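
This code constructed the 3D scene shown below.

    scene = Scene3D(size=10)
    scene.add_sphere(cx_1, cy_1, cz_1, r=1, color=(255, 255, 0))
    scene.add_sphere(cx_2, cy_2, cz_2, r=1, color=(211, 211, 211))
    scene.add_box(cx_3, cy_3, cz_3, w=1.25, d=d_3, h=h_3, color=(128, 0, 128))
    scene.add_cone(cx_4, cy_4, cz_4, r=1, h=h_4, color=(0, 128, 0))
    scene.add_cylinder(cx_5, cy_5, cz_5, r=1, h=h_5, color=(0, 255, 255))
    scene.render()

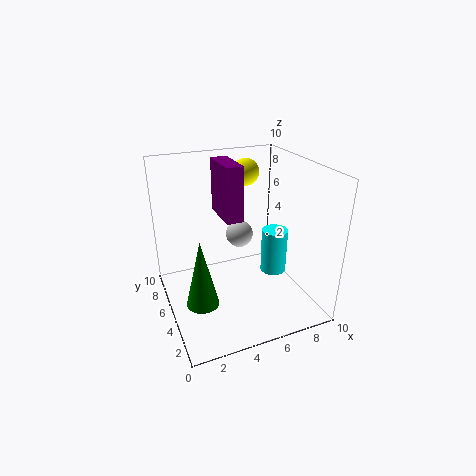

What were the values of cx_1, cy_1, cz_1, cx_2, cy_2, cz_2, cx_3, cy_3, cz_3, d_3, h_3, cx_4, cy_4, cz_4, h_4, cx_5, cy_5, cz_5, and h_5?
cx_1 = 6.75; cy_1 = 7.75; cz_1 = 8.75; cx_2 = 5.75; cy_2 = 6.5; cz_2 = 4.5; cx_3 = 4.5; cy_3 = 5.75; cz_3 = 5.75; d_3 = 3.25; h_3 = 4; cx_4 = 1.5; cy_4 = 2.25; cz_4 = 2.5; h_4 = 4.25; cx_5 = 8.5; cy_5 = 6; cz_5 = 1; h_5 = 3.5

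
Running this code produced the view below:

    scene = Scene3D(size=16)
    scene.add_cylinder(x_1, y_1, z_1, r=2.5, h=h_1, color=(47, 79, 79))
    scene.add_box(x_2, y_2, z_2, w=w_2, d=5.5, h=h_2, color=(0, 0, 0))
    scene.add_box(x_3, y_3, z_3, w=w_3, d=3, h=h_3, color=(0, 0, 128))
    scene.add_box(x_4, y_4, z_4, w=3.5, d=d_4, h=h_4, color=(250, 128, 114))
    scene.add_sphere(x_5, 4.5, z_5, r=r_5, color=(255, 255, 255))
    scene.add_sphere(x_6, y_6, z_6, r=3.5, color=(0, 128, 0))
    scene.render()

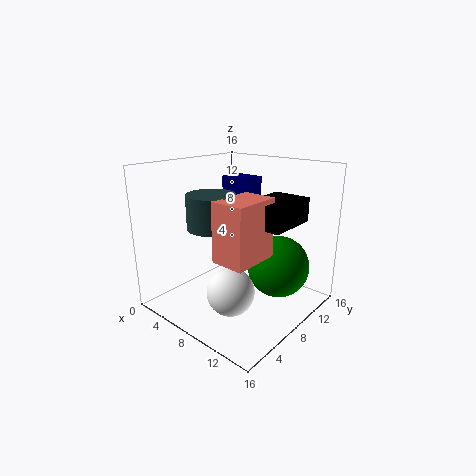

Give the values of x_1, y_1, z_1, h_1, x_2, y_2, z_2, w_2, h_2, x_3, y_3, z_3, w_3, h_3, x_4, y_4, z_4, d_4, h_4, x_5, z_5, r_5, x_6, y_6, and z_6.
x_1 = 7.5, y_1 = 4.5, z_1 = 10, h_1 = 3.5, x_2 = 10.5, y_2 = 6, z_2 = 10.5, w_2 = 4, h_2 = 2.5, x_3 = 1.5, y_3 = 12.5, z_3 = 11, w_3 = 4, h_3 = 2.5, x_4 = 9.5, y_4 = 2.5, z_4 = 7.5, d_4 = 5, h_4 = 6, x_5 = 10, z_5 = 3.5, r_5 = 2.5, x_6 = 11.5, y_6 = 11, z_6 = 4.5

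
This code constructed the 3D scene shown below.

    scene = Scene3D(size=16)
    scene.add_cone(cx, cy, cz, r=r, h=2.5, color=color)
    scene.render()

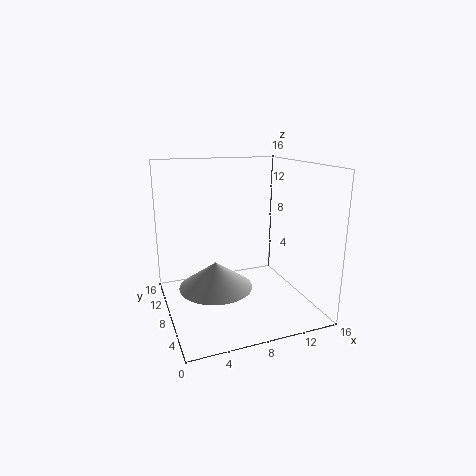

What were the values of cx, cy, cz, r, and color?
cx = 4
cy = 3.5
cz = 5
r = 3.5
color = 'lightgray'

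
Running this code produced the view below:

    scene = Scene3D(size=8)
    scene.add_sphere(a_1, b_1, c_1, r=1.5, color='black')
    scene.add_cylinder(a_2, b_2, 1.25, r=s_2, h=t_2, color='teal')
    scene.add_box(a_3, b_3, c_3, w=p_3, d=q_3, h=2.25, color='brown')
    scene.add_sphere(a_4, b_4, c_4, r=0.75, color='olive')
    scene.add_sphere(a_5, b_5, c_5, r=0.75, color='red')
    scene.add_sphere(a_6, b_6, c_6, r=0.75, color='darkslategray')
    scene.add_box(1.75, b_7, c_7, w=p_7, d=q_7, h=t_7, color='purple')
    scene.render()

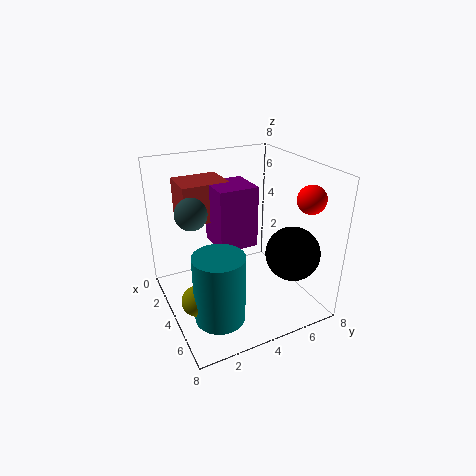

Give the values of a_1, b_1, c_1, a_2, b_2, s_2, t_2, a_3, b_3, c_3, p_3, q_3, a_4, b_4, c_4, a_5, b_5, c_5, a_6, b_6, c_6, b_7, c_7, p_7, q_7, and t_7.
a_1 = 5.75
b_1 = 6.5
c_1 = 3.25
a_2 = 6.5
b_2 = 1.75
s_2 = 1.25
t_2 = 3.5
a_3 = 0.25
b_3 = 1.5
c_3 = 4.5
p_3 = 2.25
q_3 = 2.75
a_4 = 6
b_4 = 0.75
c_4 = 2.25
a_5 = 6.25
b_5 = 7
c_5 = 6.5
a_6 = 5.25
b_6 = 1
c_6 = 6.5
b_7 = 3
c_7 = 3.25
p_7 = 2.25
q_7 = 2.25
t_7 = 3.5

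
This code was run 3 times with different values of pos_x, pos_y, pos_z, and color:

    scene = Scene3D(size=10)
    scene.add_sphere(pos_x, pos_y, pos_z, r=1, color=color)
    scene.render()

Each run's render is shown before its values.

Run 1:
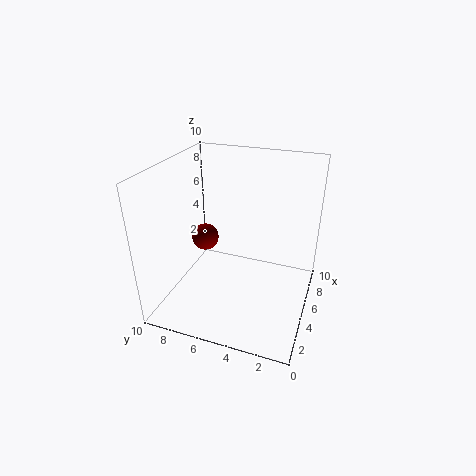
pos_x = 6, pos_y = 8, pos_z = 4, color = 'maroon'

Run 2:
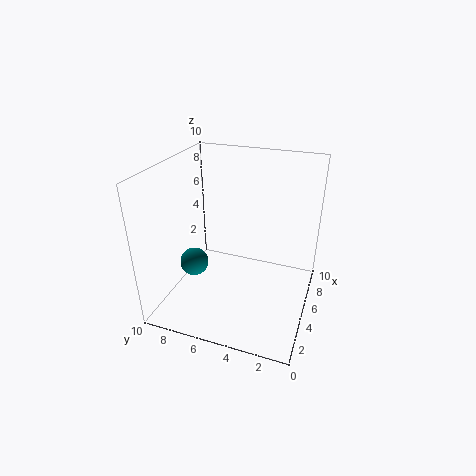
pos_x = 4, pos_y = 8, pos_z = 3, color = 'teal'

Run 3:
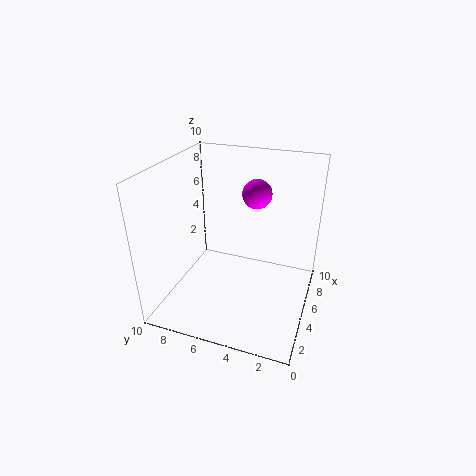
pos_x = 6, pos_y = 4, pos_z = 8, color = 'magenta'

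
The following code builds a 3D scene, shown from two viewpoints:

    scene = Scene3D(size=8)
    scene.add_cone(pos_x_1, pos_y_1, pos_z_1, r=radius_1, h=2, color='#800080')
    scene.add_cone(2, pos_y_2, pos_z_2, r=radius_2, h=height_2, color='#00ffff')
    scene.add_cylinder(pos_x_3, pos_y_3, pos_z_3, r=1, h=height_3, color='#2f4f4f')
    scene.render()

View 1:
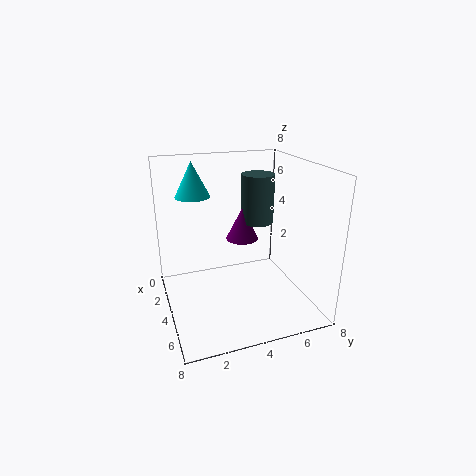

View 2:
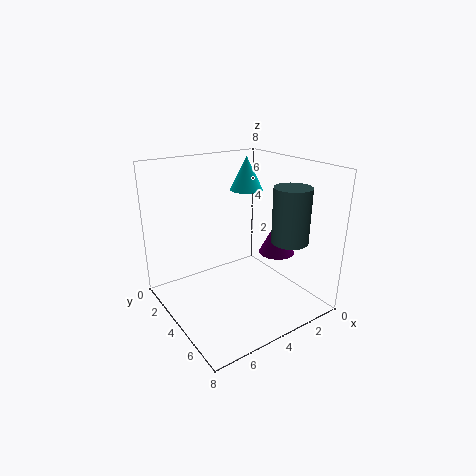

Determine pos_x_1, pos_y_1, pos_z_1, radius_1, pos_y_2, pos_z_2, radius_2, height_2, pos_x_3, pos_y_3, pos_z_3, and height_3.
pos_x_1 = 2, pos_y_1 = 5, pos_z_1 = 3, radius_1 = 1, pos_y_2 = 2, pos_z_2 = 6, radius_2 = 1, height_2 = 2, pos_x_3 = 2, pos_y_3 = 6, pos_z_3 = 4, height_3 = 3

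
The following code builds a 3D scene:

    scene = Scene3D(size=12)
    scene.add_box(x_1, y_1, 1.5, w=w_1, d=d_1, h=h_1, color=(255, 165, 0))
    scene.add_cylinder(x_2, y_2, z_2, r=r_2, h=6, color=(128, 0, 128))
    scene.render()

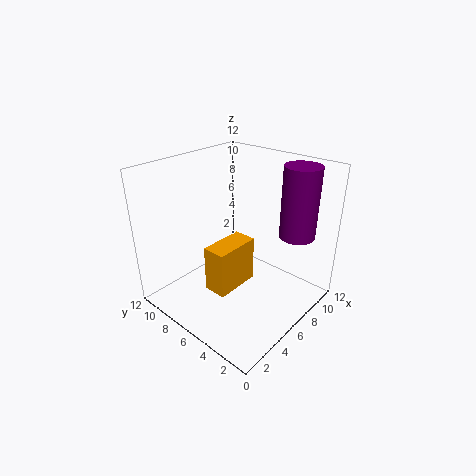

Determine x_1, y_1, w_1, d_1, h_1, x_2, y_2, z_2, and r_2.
x_1 = 3.5
y_1 = 5.5
w_1 = 4
d_1 = 2
h_1 = 4
x_2 = 9.5
y_2 = 2.5
z_2 = 6
r_2 = 1.5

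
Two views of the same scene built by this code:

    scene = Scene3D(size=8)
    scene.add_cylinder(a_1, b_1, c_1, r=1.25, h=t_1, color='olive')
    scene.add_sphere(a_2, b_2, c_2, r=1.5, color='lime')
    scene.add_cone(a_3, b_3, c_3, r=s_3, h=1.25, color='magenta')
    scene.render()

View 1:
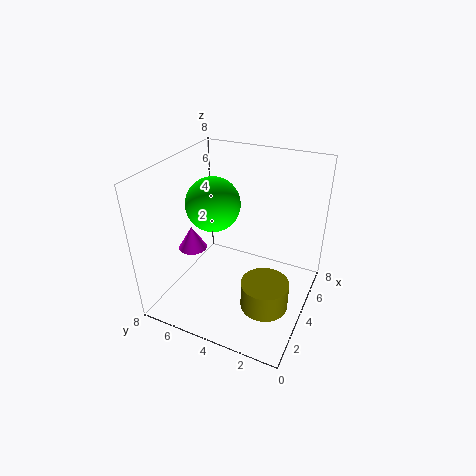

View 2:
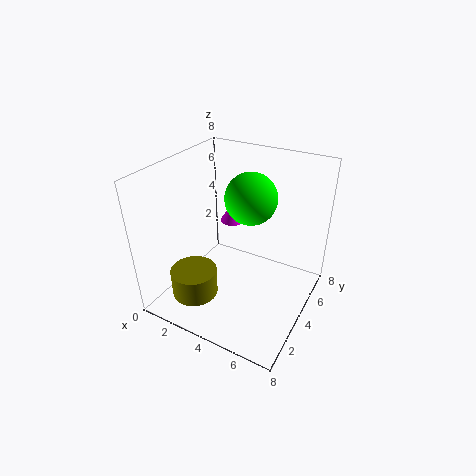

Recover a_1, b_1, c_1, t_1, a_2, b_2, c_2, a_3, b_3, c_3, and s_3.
a_1 = 2.5; b_1 = 1.75; c_1 = 1.25; t_1 = 1.5; a_2 = 4; b_2 = 5.5; c_2 = 5.75; a_3 = 2.5; b_3 = 6; c_3 = 3.75; s_3 = 0.75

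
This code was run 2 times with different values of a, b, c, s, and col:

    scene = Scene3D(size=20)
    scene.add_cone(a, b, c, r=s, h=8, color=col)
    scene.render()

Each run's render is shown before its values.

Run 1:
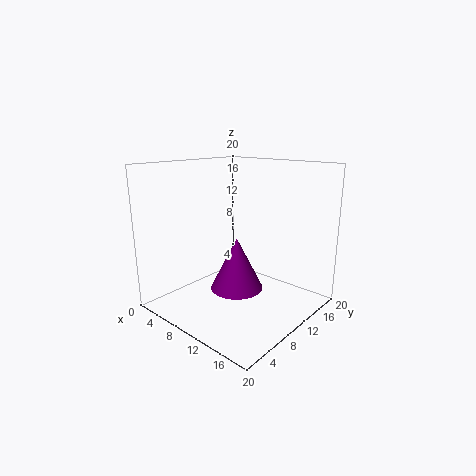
a = 8, b = 12, c = 1, s = 4, col = 'purple'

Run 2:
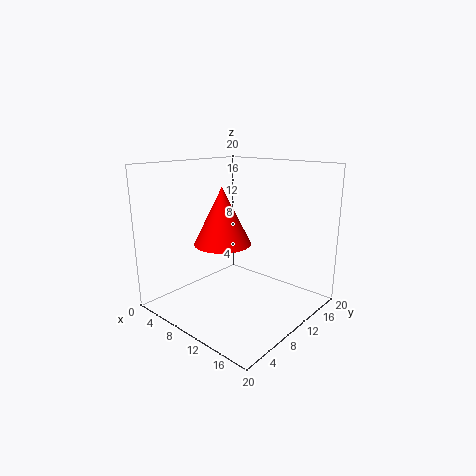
a = 8, b = 9, c = 9, s = 4, col = 'red'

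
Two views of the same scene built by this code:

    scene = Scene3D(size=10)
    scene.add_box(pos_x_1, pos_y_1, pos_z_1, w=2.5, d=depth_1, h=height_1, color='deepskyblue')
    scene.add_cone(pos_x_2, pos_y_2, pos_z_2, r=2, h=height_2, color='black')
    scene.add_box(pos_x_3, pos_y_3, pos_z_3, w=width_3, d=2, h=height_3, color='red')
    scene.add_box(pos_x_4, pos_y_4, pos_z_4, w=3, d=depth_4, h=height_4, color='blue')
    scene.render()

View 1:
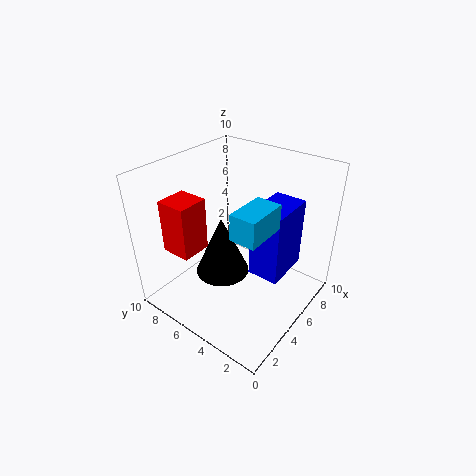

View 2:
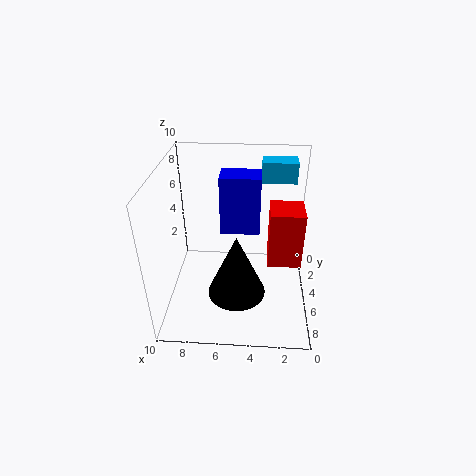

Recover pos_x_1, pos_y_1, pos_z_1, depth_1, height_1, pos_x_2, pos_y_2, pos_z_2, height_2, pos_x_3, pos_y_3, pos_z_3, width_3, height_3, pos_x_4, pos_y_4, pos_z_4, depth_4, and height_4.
pos_x_1 = 1, pos_y_1 = 1, pos_z_1 = 8, depth_1 = 1.5, height_1 = 1.5, pos_x_2 = 5, pos_y_2 = 6.5, pos_z_2 = 1.5, height_2 = 4.5, pos_x_3 = 1, pos_y_3 = 6, pos_z_3 = 5, width_3 = 2, height_3 = 3.5, pos_x_4 = 3.5, pos_y_4 = 1, pos_z_4 = 4, depth_4 = 2, height_4 = 4.5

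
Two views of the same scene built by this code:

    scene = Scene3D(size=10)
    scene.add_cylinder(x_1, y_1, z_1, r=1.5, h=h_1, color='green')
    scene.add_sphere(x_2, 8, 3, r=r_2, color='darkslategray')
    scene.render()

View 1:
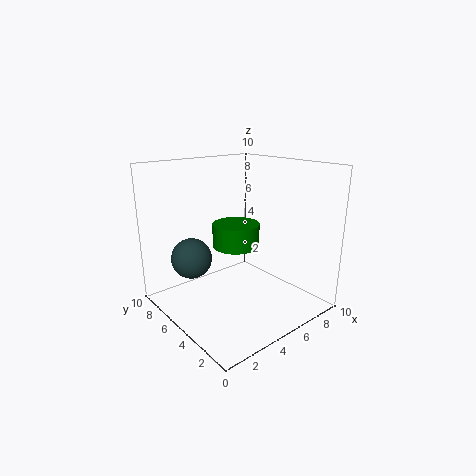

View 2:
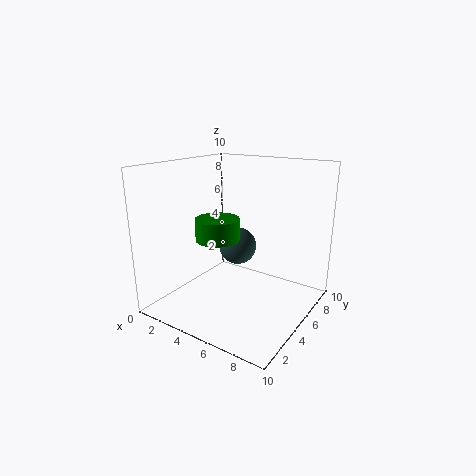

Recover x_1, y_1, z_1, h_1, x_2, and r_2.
x_1 = 4; y_1 = 4; z_1 = 5; h_1 = 1.5; x_2 = 3; r_2 = 1.5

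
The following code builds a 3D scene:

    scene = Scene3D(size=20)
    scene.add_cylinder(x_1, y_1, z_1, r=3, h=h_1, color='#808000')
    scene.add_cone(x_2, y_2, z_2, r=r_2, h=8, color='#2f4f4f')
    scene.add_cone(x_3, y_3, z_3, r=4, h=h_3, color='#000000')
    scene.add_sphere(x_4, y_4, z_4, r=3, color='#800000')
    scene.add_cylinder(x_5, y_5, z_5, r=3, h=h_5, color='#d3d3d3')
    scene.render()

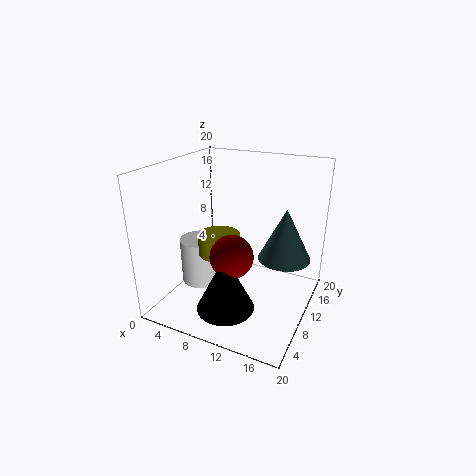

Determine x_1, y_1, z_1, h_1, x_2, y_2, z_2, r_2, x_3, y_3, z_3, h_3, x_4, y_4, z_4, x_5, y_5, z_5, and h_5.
x_1 = 7; y_1 = 10; z_1 = 7; h_1 = 3; x_2 = 15; y_2 = 16; z_2 = 5; r_2 = 4; x_3 = 10; y_3 = 6; z_3 = 1; h_3 = 8; x_4 = 10; y_4 = 8; z_4 = 8; x_5 = 3; y_5 = 11; z_5 = 1; h_5 = 7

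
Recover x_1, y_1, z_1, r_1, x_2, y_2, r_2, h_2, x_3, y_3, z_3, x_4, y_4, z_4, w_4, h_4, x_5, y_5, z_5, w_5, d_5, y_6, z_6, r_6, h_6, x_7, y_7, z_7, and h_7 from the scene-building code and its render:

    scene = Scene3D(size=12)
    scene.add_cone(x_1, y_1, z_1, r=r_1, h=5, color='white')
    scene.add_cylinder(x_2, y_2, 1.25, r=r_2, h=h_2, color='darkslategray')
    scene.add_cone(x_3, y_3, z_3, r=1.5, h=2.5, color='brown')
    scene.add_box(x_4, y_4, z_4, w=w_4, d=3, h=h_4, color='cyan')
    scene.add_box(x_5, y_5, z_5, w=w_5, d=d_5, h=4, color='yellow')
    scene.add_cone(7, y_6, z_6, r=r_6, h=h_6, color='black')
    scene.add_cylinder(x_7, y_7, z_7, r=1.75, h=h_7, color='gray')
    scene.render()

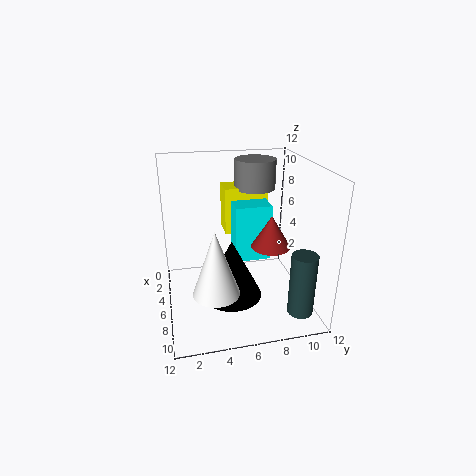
x_1 = 9.75; y_1 = 3.5; z_1 = 3.5; r_1 = 1.75; x_2 = 10.5; y_2 = 10; r_2 = 1; h_2 = 5; x_3 = 8.5; y_3 = 8; z_3 = 6.25; x_4 = 4.5; y_4 = 5.75; z_4 = 4; w_4 = 2; h_4 = 4.75; x_5 = 2.25; y_5 = 5.25; z_5 = 5.75; w_5 = 2.25; d_5 = 3.75; y_6 = 5.25; z_6 = 1.25; r_6 = 2.5; h_6 = 5; x_7 = 3.75; y_7 = 8; z_7 = 9.5; h_7 = 2.5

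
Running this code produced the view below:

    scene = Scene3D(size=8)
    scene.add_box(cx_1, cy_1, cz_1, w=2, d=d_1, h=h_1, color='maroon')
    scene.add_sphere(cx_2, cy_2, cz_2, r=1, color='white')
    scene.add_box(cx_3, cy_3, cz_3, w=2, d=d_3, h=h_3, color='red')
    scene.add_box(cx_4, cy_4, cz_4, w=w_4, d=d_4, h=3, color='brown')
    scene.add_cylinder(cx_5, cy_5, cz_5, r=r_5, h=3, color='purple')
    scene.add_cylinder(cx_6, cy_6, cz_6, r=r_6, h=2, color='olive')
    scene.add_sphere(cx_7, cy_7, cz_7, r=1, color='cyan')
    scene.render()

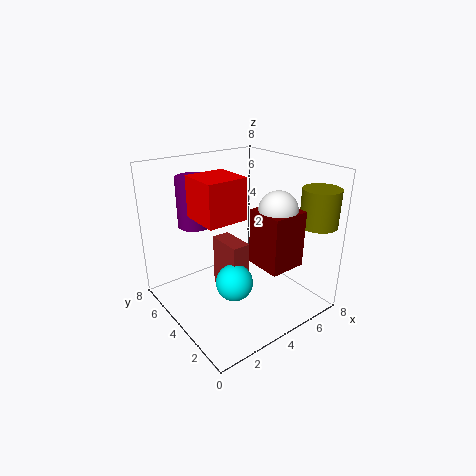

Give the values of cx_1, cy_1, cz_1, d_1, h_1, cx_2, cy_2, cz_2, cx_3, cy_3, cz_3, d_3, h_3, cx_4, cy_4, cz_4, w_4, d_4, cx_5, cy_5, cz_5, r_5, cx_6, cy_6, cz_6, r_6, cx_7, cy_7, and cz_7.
cx_1 = 4
cy_1 = 1
cz_1 = 3
d_1 = 2
h_1 = 3
cx_2 = 5
cy_2 = 2
cz_2 = 6
cx_3 = 1
cy_3 = 2
cz_3 = 6
d_3 = 2
h_3 = 2
cx_4 = 3
cy_4 = 3
cz_4 = 1
w_4 = 1
d_4 = 2
cx_5 = 3
cy_5 = 7
cz_5 = 4
r_5 = 1
cx_6 = 7
cy_6 = 1
cz_6 = 5
r_6 = 1
cx_7 = 3
cy_7 = 3
cz_7 = 2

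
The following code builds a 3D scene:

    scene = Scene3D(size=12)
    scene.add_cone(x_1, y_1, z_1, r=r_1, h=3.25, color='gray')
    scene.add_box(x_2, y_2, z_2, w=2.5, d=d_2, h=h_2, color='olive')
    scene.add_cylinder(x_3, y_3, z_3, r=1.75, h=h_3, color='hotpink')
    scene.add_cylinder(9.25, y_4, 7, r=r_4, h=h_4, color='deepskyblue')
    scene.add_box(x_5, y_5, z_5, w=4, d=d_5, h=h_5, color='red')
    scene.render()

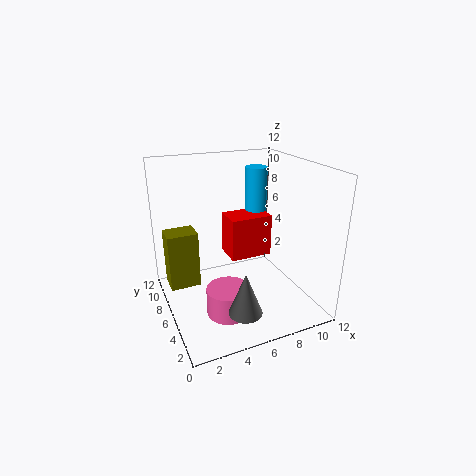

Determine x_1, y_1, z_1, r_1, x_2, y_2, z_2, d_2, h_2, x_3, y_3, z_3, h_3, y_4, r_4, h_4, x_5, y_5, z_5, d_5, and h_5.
x_1 = 4.5
y_1 = 1.25
z_1 = 2.25
r_1 = 1.25
x_2 = 0.25
y_2 = 6.5
z_2 = 2
d_2 = 2
h_2 = 4.75
x_3 = 4.25
y_3 = 4
z_3 = 0.5
h_3 = 2.25
y_4 = 9.25
r_4 = 1
h_4 = 4
x_5 = 6.5
y_5 = 8.25
z_5 = 2.5
d_5 = 2.75
h_5 = 4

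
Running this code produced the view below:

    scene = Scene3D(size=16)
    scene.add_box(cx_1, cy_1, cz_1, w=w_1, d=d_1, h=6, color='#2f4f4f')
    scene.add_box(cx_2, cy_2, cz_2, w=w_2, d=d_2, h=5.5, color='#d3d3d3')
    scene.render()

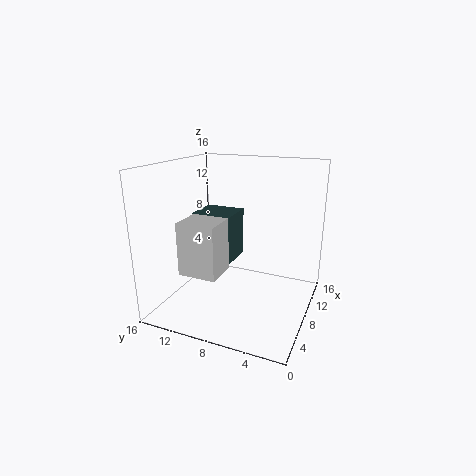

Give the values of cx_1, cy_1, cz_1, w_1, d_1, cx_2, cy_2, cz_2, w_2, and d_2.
cx_1 = 10
cy_1 = 10
cz_1 = 3.5
w_1 = 4.5
d_1 = 5
cx_2 = 2
cy_2 = 8
cz_2 = 5.5
w_2 = 3.5
d_2 = 4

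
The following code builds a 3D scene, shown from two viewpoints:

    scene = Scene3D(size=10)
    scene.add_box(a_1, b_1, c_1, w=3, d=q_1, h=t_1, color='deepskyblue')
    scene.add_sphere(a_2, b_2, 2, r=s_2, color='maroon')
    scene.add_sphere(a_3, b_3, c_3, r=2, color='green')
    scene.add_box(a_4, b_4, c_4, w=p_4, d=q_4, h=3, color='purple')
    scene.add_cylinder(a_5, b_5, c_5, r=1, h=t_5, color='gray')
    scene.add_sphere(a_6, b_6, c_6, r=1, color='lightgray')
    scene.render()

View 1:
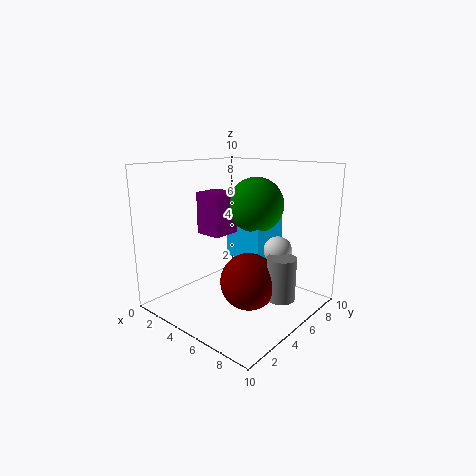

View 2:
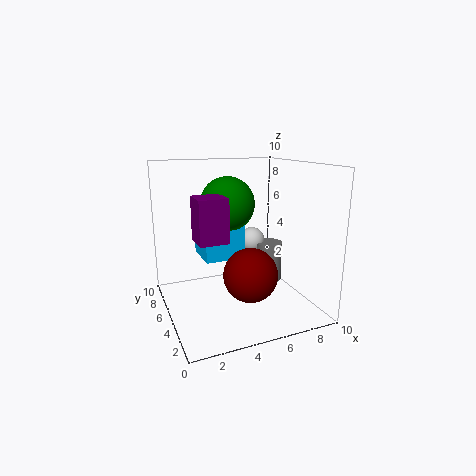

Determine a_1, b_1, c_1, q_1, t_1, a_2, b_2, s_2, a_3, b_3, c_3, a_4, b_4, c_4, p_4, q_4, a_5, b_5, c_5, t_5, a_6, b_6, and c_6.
a_1 = 3; b_1 = 6; c_1 = 3; q_1 = 3; t_1 = 3; a_2 = 6; b_2 = 5; s_2 = 2; a_3 = 5; b_3 = 7; c_3 = 7; a_4 = 2; b_4 = 4; c_4 = 5; p_4 = 2; q_4 = 2; a_5 = 8; b_5 = 6; c_5 = 1; t_5 = 3; a_6 = 7; b_6 = 7; c_6 = 4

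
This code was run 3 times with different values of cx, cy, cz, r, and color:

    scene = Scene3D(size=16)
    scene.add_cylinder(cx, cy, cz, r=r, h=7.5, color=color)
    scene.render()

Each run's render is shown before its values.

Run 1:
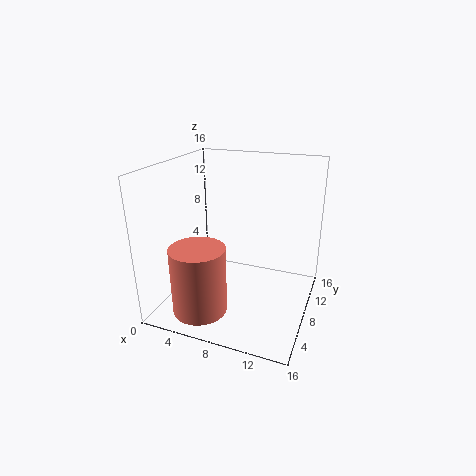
cx = 5
cy = 4
cz = 0.5
r = 3
color = 'salmon'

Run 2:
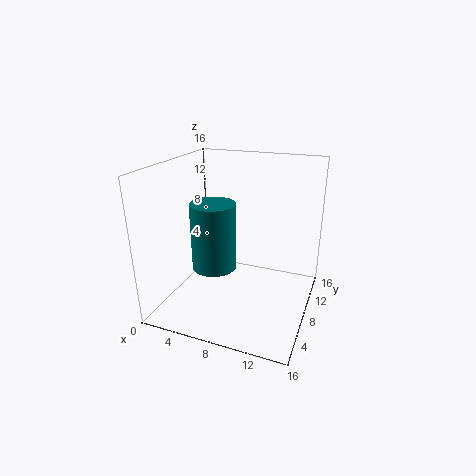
cx = 5.5
cy = 7
cz = 4.5
r = 2.5
color = 'teal'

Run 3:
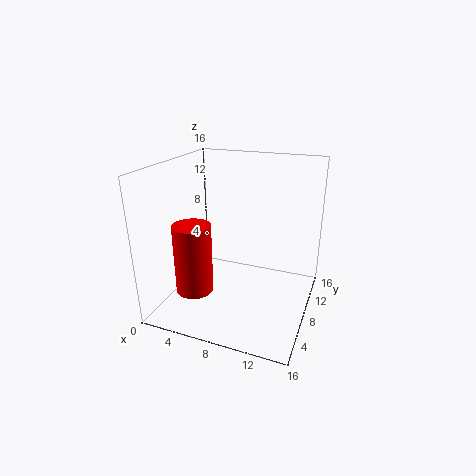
cx = 4.5
cy = 4
cz = 3
r = 2
color = 'red'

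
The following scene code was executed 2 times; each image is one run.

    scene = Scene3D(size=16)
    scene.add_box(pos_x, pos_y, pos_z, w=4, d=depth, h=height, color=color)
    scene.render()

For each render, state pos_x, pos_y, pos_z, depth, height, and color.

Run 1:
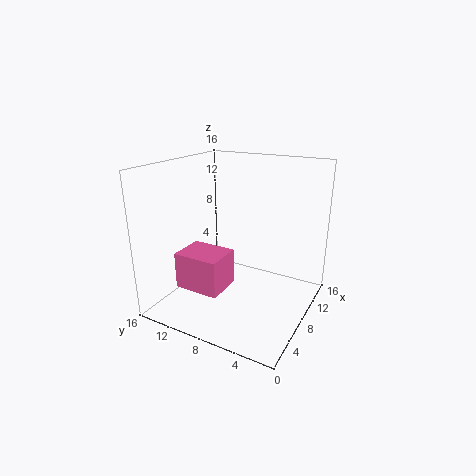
pos_x = 3
pos_y = 8
pos_z = 3
depth = 5
height = 4
color = 'hotpink'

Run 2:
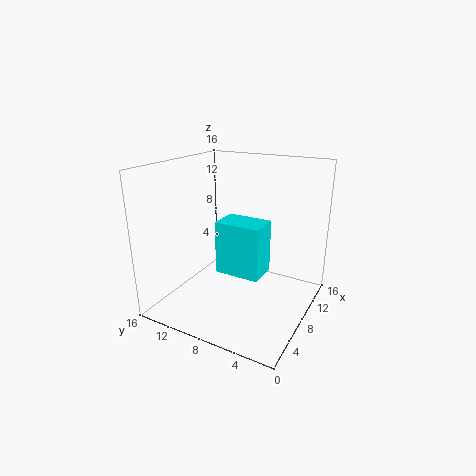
pos_x = 11
pos_y = 7
pos_z = 1
depth = 6
height = 7
color = 'cyan'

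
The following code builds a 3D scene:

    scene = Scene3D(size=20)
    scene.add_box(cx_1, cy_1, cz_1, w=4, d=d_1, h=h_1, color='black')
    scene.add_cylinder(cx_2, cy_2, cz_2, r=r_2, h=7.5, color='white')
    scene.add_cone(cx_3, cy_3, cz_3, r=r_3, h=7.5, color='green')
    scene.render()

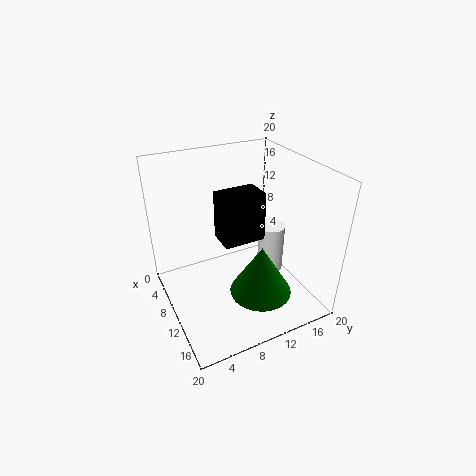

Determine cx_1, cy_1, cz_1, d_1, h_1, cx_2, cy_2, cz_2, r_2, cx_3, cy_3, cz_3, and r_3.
cx_1 = 6.5
cy_1 = 8
cz_1 = 9
d_1 = 6
h_1 = 7
cx_2 = 8.5
cy_2 = 16.5
cz_2 = 2
r_2 = 2
cx_3 = 12.5
cy_3 = 12.5
cz_3 = 1.5
r_3 = 4.5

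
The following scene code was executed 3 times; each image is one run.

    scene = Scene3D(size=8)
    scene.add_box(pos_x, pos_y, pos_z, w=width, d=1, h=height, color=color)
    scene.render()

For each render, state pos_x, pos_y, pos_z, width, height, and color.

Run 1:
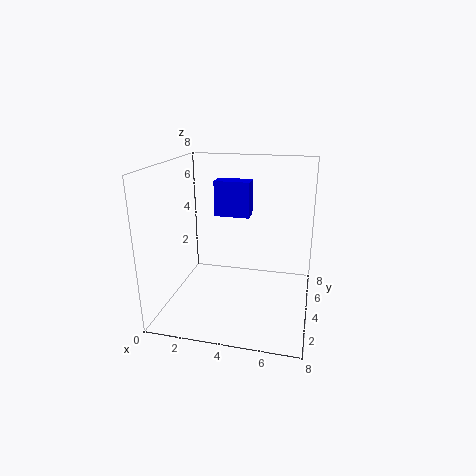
pos_x = 2.5, pos_y = 4.5, pos_z = 5, width = 2, height = 2, color = 'blue'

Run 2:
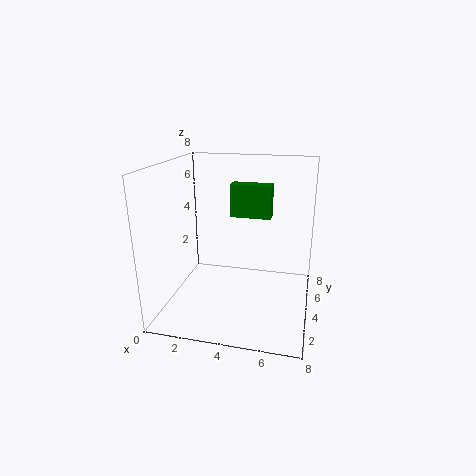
pos_x = 3, pos_y = 6, pos_z = 4.5, width = 2.5, height = 2, color = 'green'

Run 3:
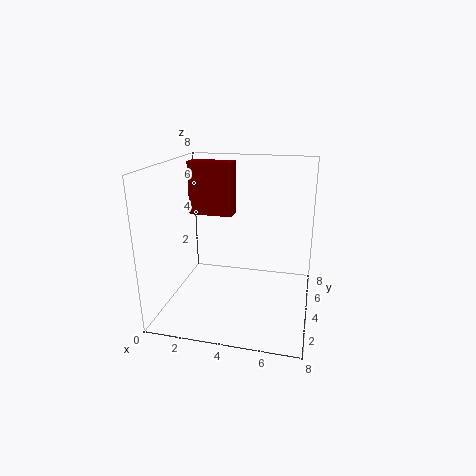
pos_x = 1, pos_y = 4.5, pos_z = 5, width = 2.5, height = 3, color = 'maroon'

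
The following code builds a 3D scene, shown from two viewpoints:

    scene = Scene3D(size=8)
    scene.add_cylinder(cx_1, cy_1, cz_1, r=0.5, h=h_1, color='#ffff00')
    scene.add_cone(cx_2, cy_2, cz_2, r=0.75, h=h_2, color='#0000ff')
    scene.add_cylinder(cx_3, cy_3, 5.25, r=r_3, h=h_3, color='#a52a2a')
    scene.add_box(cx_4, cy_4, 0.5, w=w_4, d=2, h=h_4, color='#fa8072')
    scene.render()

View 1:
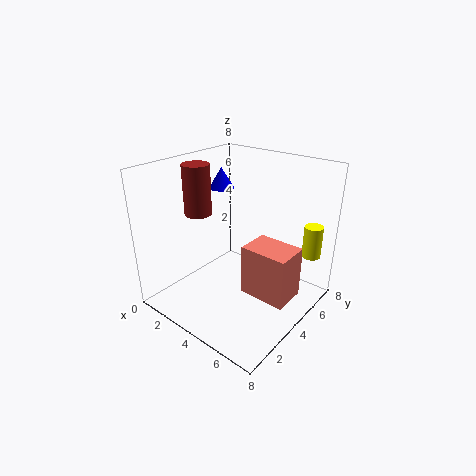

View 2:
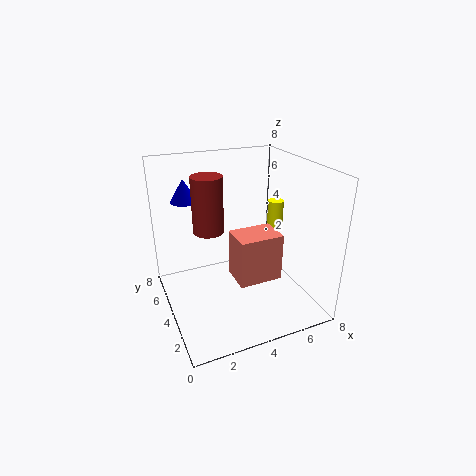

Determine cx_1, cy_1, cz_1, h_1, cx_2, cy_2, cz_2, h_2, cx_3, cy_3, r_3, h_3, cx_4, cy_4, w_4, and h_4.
cx_1 = 7.5, cy_1 = 6, cz_1 = 3.25, h_1 = 1.75, cx_2 = 1.5, cy_2 = 5.5, cz_2 = 6, h_2 = 1.25, cx_3 = 2, cy_3 = 3, r_3 = 0.75, h_3 = 2.75, cx_4 = 4.25, cy_4 = 4, w_4 = 2.75, h_4 = 3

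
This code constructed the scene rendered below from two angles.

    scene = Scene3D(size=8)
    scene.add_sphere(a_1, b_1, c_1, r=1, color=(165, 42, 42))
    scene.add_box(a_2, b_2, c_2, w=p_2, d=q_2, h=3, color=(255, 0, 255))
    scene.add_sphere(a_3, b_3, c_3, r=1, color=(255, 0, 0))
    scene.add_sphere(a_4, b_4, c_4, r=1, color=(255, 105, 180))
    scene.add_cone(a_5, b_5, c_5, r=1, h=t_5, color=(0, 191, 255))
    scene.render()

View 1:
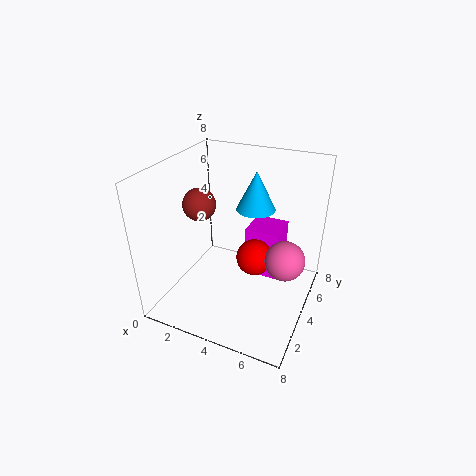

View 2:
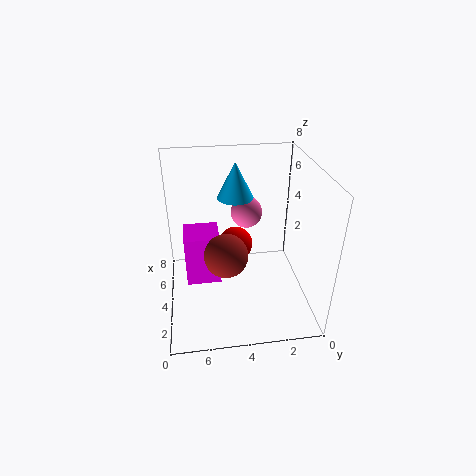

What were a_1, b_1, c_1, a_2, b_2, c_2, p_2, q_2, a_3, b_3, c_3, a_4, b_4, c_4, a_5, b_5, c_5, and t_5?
a_1 = 1
b_1 = 5
c_1 = 5
a_2 = 4
b_2 = 5
c_2 = 1
p_2 = 2
q_2 = 2
a_3 = 5
b_3 = 4
c_3 = 3
a_4 = 7
b_4 = 3
c_4 = 4
a_5 = 5
b_5 = 4
c_5 = 6
t_5 = 2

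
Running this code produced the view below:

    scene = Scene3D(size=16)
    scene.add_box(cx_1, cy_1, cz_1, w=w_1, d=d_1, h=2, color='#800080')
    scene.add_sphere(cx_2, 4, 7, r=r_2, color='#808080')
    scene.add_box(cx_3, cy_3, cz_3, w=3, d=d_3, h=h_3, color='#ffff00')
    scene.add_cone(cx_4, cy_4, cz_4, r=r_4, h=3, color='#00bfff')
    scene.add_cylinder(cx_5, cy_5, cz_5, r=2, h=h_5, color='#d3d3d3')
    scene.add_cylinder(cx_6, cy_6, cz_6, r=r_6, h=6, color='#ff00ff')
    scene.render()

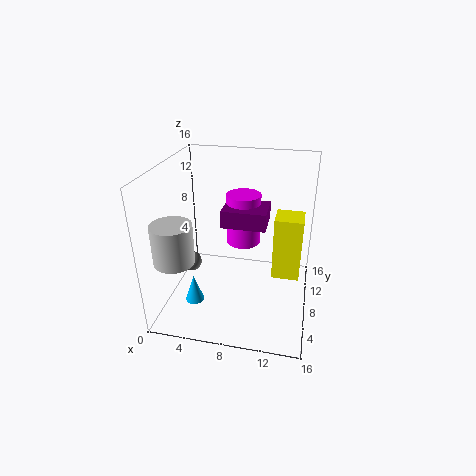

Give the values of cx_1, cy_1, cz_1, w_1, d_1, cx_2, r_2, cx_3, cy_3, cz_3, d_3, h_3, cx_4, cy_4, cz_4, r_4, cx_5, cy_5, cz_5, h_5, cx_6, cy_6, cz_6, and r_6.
cx_1 = 6
cy_1 = 8
cz_1 = 9
w_1 = 5
d_1 = 4
cx_2 = 4
r_2 = 1
cx_3 = 12
cy_3 = 7
cz_3 = 4
d_3 = 3
h_3 = 7
cx_4 = 4
cy_4 = 4
cz_4 = 2
r_4 = 1
cx_5 = 3
cy_5 = 2
cz_5 = 8
h_5 = 4
cx_6 = 8
cy_6 = 11
cz_6 = 6
r_6 = 2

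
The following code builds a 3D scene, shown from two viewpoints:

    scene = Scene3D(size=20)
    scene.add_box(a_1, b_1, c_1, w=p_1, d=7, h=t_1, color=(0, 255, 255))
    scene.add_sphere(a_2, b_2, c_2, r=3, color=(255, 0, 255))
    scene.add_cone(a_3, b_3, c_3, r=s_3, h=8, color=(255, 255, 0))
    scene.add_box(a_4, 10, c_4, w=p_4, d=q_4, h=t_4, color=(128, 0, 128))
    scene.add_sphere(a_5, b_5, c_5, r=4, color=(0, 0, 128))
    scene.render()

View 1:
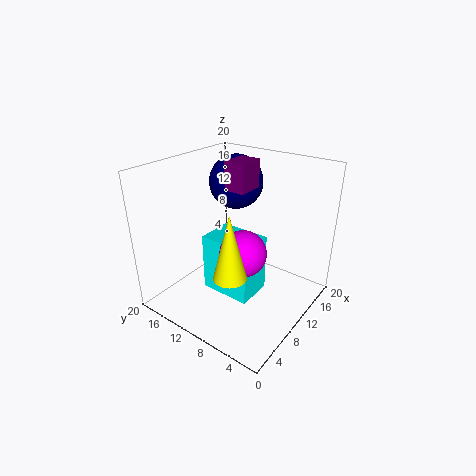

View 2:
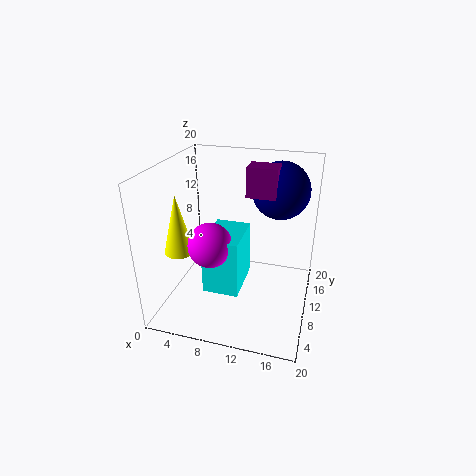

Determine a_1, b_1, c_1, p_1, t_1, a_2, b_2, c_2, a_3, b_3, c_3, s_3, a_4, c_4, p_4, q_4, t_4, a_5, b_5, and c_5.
a_1 = 6, b_1 = 6, c_1 = 3, p_1 = 5, t_1 = 8, a_2 = 7, b_2 = 7, c_2 = 10, a_3 = 3, b_3 = 6, c_3 = 9, s_3 = 2, a_4 = 11, c_4 = 16, p_4 = 4, q_4 = 3, t_4 = 4, a_5 = 15, b_5 = 14, c_5 = 16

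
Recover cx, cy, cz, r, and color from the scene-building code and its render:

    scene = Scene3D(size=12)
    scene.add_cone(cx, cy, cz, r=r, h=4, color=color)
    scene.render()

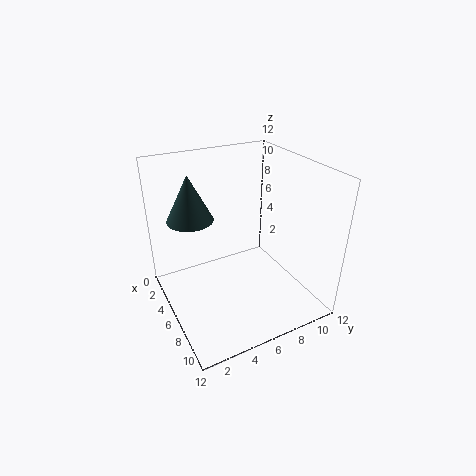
cx = 3
cy = 3
cz = 7
r = 2
color = 'darkslategray'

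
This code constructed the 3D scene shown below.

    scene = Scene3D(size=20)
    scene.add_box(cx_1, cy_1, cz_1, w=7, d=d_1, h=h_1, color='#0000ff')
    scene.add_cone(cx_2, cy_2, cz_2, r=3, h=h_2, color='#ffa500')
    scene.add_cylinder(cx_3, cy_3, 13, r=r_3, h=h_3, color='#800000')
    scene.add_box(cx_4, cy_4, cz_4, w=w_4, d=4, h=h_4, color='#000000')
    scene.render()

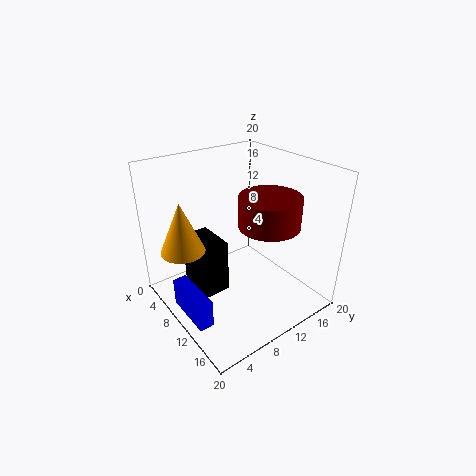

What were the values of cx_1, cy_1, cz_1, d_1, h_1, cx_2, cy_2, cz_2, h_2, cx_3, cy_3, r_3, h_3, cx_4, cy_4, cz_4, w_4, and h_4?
cx_1 = 7, cy_1 = 1, cz_1 = 1, d_1 = 2, h_1 = 4, cx_2 = 7, cy_2 = 3, cz_2 = 9, h_2 = 7, cx_3 = 14, cy_3 = 12, r_3 = 4, h_3 = 4, cx_4 = 3, cy_4 = 5, cz_4 = 1, w_4 = 6, h_4 = 8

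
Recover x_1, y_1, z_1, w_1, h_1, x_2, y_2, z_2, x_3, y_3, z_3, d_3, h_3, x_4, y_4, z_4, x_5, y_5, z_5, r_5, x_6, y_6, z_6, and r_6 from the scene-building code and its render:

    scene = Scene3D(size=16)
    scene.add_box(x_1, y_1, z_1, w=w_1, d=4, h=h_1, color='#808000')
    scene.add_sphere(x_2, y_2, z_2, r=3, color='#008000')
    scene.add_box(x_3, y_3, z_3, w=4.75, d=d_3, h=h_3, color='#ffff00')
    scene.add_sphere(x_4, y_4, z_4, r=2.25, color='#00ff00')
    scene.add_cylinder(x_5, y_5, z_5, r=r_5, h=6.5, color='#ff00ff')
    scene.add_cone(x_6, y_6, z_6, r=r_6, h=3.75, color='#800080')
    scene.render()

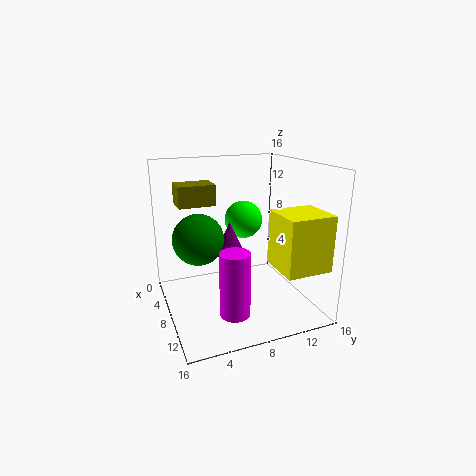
x_1 = 4.5, y_1 = 1.75, z_1 = 11.75, w_1 = 3, h_1 = 2.25, x_2 = 5, y_2 = 4.25, z_2 = 7.25, x_3 = 10, y_3 = 10.75, z_3 = 5.5, d_3 = 5, h_3 = 6, x_4 = 4.75, y_4 = 10, z_4 = 9, x_5 = 13.5, y_5 = 5.5, z_5 = 2.25, r_5 = 1.5, x_6 = 6, y_6 = 7.75, z_6 = 5.5, r_6 = 1.75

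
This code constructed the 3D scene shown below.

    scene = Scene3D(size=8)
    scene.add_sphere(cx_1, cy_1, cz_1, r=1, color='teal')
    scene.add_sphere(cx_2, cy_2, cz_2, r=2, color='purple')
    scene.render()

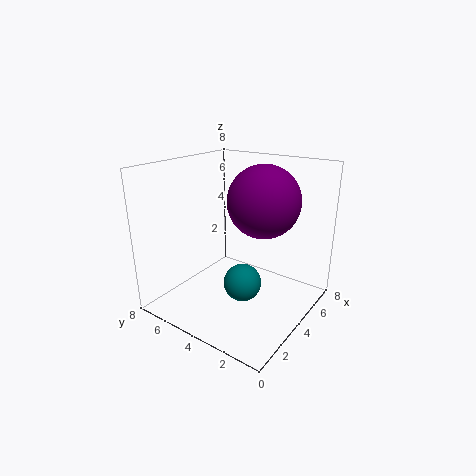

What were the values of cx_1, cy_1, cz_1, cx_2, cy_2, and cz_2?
cx_1 = 3; cy_1 = 3; cz_1 = 2; cx_2 = 5; cy_2 = 3; cz_2 = 6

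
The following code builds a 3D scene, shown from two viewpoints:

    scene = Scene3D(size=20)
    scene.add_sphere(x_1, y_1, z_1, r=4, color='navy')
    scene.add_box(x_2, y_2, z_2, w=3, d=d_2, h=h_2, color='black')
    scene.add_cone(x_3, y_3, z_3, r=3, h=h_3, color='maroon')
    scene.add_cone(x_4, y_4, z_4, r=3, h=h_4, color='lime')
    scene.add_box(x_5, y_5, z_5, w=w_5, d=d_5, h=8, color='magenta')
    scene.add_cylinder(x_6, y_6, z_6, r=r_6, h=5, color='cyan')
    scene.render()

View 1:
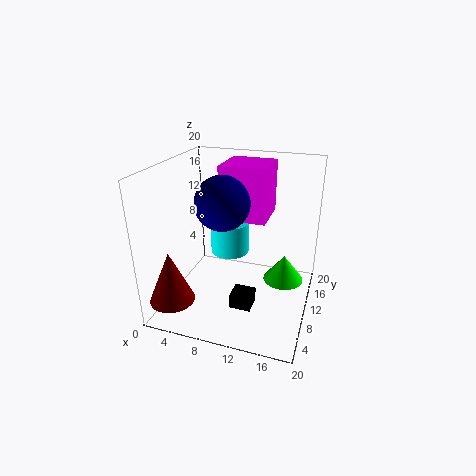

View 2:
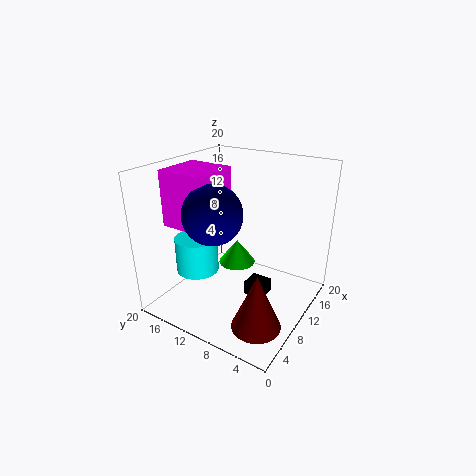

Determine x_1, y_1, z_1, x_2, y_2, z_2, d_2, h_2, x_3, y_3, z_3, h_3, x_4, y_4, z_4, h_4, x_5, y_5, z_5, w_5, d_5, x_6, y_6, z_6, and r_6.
x_1 = 7, y_1 = 12, z_1 = 14, x_2 = 10, y_2 = 6, z_2 = 1, d_2 = 3, h_2 = 2, x_3 = 3, y_3 = 3, z_3 = 3, h_3 = 7, x_4 = 16, y_4 = 14, z_4 = 2, h_4 = 4, x_5 = 6, y_5 = 13, z_5 = 11, w_5 = 7, d_5 = 7, x_6 = 7, y_6 = 15, z_6 = 5, r_6 = 3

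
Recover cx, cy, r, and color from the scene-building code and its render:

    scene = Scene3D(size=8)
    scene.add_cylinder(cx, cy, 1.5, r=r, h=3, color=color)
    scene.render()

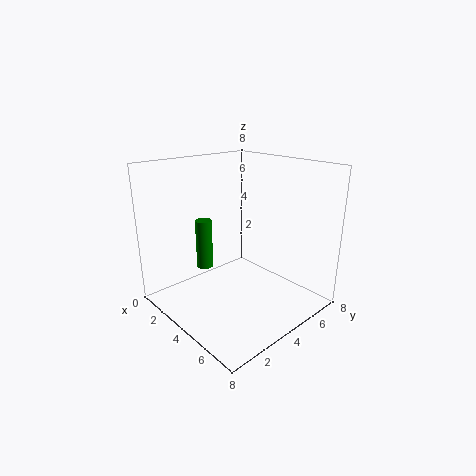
cx = 1.5
cy = 3.5
r = 0.5
color = 'green'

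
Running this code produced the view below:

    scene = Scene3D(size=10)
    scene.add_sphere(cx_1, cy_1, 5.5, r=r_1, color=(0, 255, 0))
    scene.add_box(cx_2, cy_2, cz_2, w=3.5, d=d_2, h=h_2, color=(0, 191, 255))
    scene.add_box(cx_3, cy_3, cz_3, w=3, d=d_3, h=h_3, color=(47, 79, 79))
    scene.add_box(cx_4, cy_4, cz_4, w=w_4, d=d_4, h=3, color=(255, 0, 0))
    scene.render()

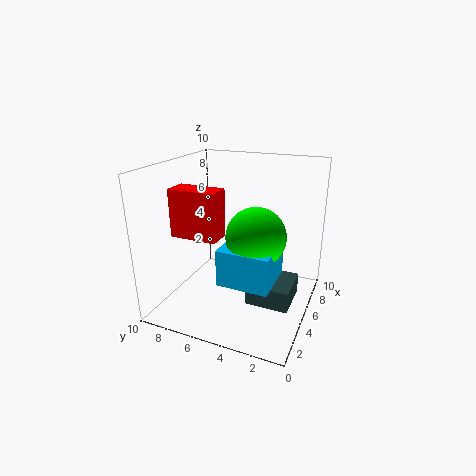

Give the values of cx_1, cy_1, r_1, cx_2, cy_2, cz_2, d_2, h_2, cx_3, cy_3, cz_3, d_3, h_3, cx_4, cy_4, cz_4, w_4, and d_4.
cx_1 = 4.5; cy_1 = 3.5; r_1 = 2; cx_2 = 2.5; cy_2 = 2; cz_2 = 2.5; d_2 = 3.5; h_2 = 2.5; cx_3 = 4; cy_3 = 1; cz_3 = 0.5; d_3 = 3; h_3 = 1.5; cx_4 = 1.5; cy_4 = 5; cz_4 = 6; w_4 = 1.5; d_4 = 3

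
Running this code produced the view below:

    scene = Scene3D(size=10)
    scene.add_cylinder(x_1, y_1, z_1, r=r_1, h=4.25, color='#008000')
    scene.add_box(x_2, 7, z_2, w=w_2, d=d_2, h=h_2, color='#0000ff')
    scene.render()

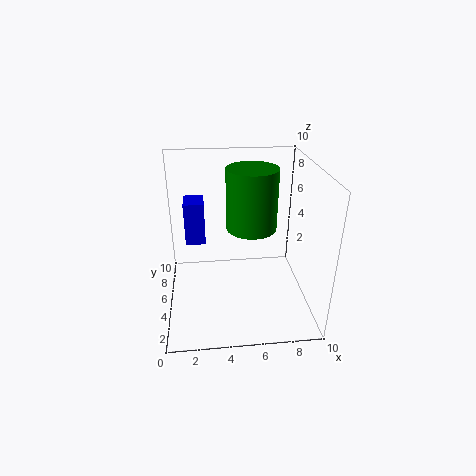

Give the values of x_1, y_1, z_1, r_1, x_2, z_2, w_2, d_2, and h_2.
x_1 = 6; y_1 = 5.5; z_1 = 5.5; r_1 = 1.75; x_2 = 1.25; z_2 = 3.5; w_2 = 1.5; d_2 = 2; h_2 = 3.25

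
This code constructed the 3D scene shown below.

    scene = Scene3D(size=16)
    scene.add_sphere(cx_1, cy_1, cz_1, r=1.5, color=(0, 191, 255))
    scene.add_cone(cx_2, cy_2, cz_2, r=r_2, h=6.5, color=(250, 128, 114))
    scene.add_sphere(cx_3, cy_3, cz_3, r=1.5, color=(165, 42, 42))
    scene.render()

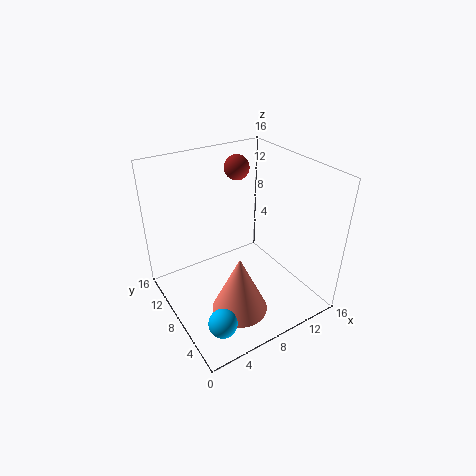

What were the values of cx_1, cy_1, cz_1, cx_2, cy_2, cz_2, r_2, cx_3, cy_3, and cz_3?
cx_1 = 3
cy_1 = 3
cz_1 = 2
cx_2 = 6
cy_2 = 4.5
cz_2 = 1.5
r_2 = 3
cx_3 = 11
cy_3 = 13
cz_3 = 14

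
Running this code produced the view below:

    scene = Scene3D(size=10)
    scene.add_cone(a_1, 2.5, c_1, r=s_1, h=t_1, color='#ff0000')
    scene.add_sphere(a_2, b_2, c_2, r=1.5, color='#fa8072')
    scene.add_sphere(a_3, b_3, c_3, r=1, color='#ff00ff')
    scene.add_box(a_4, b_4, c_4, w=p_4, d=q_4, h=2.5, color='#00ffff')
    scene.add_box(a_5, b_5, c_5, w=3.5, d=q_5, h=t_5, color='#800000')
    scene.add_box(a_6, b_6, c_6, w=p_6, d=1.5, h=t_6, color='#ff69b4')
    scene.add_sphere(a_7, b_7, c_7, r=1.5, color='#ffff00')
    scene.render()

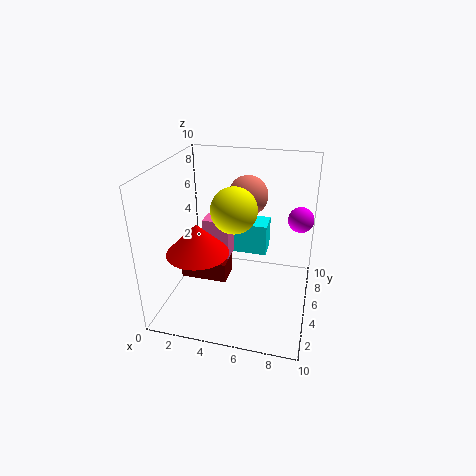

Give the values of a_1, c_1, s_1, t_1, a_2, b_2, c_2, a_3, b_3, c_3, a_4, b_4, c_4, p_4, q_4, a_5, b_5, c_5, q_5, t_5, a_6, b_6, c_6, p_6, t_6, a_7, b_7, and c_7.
a_1 = 3; c_1 = 5; s_1 = 2; t_1 = 2; a_2 = 5; b_2 = 8; c_2 = 7; a_3 = 9; b_3 = 9; c_3 = 5; a_4 = 3.5; b_4 = 8; c_4 = 2; p_4 = 3; q_4 = 2; a_5 = 0.5; b_5 = 5; c_5 = 1; q_5 = 2; t_5 = 1.5; a_6 = 2; b_6 = 6; c_6 = 2.5; p_6 = 2; t_6 = 3; a_7 = 5; b_7 = 4; c_7 = 7.5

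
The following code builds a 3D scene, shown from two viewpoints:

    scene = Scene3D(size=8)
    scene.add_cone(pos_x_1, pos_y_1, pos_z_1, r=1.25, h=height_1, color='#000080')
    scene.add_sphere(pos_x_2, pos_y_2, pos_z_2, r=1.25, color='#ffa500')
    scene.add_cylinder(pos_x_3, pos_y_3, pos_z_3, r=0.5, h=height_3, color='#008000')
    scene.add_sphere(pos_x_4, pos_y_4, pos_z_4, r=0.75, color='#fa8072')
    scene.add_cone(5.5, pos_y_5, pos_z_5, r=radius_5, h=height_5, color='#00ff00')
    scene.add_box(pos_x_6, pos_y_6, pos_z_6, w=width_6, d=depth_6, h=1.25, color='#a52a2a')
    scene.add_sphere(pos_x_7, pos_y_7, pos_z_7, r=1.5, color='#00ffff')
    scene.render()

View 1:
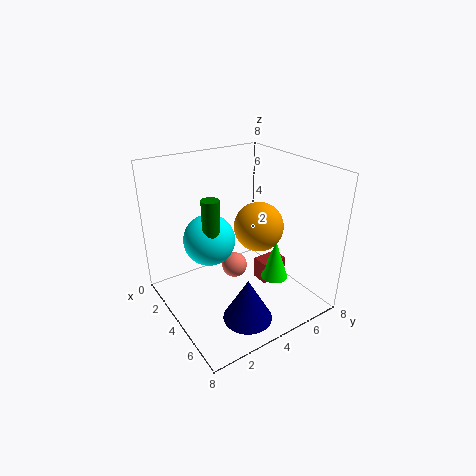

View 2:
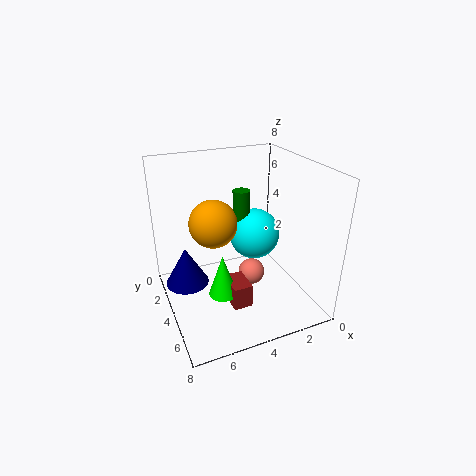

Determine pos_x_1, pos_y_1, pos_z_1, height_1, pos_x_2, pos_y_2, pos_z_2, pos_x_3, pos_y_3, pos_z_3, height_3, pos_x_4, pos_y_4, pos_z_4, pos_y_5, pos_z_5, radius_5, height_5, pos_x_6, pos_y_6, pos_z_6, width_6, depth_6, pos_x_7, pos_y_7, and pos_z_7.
pos_x_1 = 6.75; pos_y_1 = 2.75; pos_z_1 = 1; height_1 = 2.25; pos_x_2 = 5.5; pos_y_2 = 4.25; pos_z_2 = 5.25; pos_x_3 = 3.25; pos_y_3 = 2.75; pos_z_3 = 2.75; height_3 = 3.5; pos_x_4 = 3.25; pos_y_4 = 4.25; pos_z_4 = 1.75; pos_y_5 = 5.5; pos_z_5 = 1.75; radius_5 = 0.75; height_5 = 2.25; pos_x_6 = 4.25; pos_y_6 = 5; pos_z_6 = 1.25; width_6 = 1; depth_6 = 1.5; pos_x_7 = 2.5; pos_y_7 = 3; pos_z_7 = 3.5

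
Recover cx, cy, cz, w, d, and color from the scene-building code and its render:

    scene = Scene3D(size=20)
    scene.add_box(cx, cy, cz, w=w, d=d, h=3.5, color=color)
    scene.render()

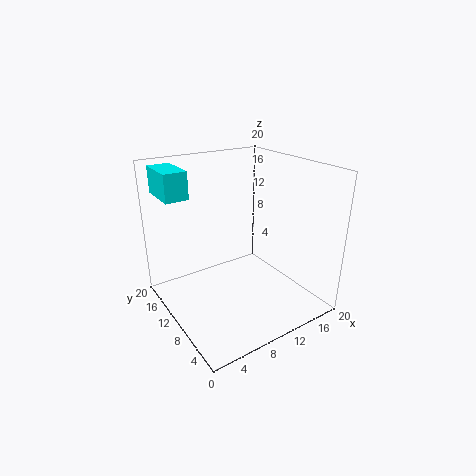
cx = 0.5, cy = 11, cz = 16.5, w = 3, d = 5.5, color = 'cyan'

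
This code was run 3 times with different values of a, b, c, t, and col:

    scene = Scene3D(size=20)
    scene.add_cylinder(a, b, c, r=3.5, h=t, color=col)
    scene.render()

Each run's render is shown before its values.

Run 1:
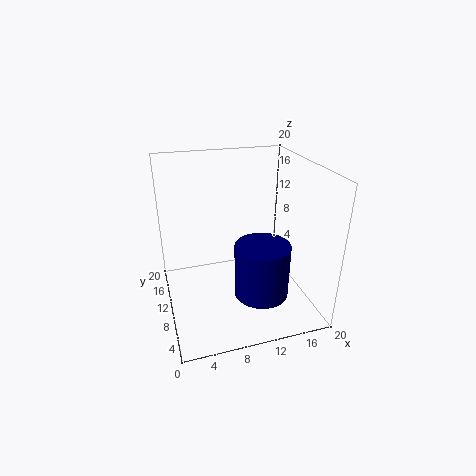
a = 11.5, b = 4.5, c = 4.5, t = 7, col = 'navy'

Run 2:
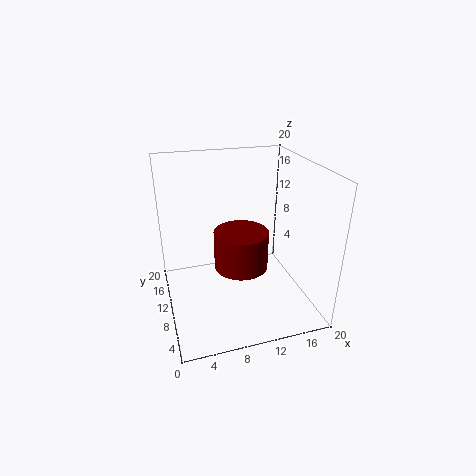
a = 9.5, b = 7, c = 7.5, t = 5, col = 'maroon'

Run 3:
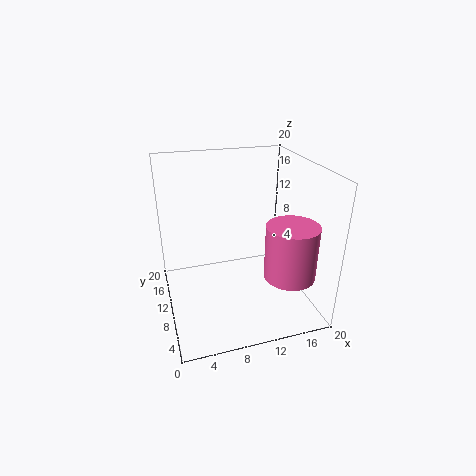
a = 16, b = 5.5, c = 5.5, t = 7.5, col = 'hotpink'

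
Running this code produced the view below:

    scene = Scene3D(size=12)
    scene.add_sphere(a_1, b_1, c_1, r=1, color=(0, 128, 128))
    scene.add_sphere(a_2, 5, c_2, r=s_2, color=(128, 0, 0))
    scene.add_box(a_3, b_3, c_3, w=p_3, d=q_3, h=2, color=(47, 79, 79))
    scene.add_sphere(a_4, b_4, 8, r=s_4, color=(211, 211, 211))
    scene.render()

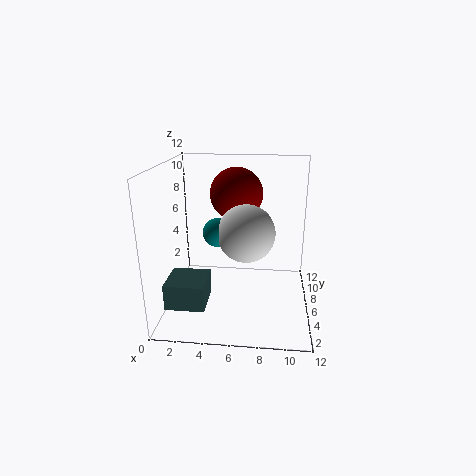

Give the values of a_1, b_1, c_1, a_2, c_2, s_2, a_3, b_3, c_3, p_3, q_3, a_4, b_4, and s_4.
a_1 = 5, b_1 = 2, c_1 = 8, a_2 = 6, c_2 = 10, s_2 = 2, a_3 = 1, b_3 = 1, c_3 = 2, p_3 = 3, q_3 = 3, a_4 = 7, b_4 = 2, s_4 = 2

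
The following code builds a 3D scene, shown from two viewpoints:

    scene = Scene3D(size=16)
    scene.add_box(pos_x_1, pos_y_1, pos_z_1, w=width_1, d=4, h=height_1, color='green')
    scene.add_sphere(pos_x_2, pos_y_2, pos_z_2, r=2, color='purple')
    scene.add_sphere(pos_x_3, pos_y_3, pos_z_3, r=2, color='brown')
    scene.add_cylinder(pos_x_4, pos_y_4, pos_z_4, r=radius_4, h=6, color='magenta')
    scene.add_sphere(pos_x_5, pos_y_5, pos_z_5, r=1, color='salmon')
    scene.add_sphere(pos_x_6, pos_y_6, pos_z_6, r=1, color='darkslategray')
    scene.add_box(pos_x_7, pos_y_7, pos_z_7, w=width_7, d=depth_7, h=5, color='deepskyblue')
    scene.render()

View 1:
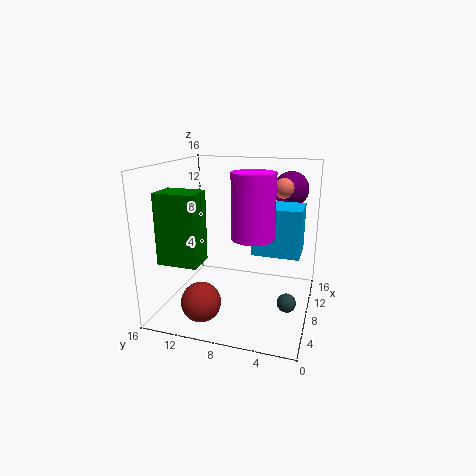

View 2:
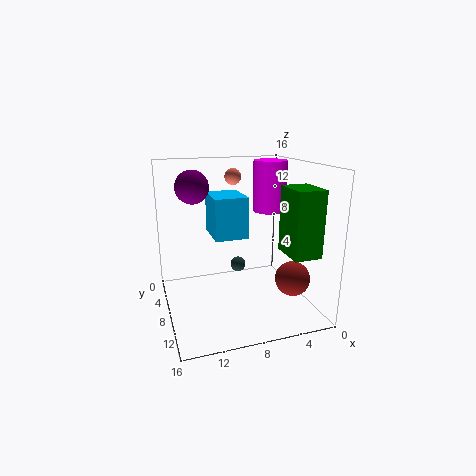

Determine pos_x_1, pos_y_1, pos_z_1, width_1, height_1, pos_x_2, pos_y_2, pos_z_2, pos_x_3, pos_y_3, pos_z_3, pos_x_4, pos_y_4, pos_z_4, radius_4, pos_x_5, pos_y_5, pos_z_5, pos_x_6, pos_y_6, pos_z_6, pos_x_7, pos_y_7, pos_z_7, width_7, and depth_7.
pos_x_1 = 1, pos_y_1 = 10, pos_z_1 = 7, width_1 = 3, height_1 = 7, pos_x_2 = 12, pos_y_2 = 3, pos_z_2 = 13, pos_x_3 = 2, pos_y_3 = 10, pos_z_3 = 3, pos_x_4 = 3, pos_y_4 = 5, pos_z_4 = 10, radius_4 = 2, pos_x_5 = 7, pos_y_5 = 3, pos_z_5 = 14, pos_x_6 = 6, pos_y_6 = 2, pos_z_6 = 2, pos_x_7 = 6, pos_y_7 = 1, pos_z_7 = 7, width_7 = 4, depth_7 = 5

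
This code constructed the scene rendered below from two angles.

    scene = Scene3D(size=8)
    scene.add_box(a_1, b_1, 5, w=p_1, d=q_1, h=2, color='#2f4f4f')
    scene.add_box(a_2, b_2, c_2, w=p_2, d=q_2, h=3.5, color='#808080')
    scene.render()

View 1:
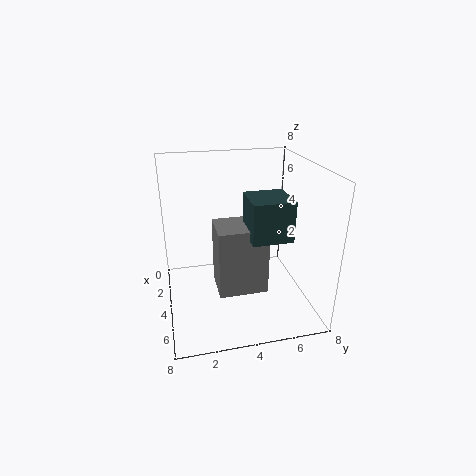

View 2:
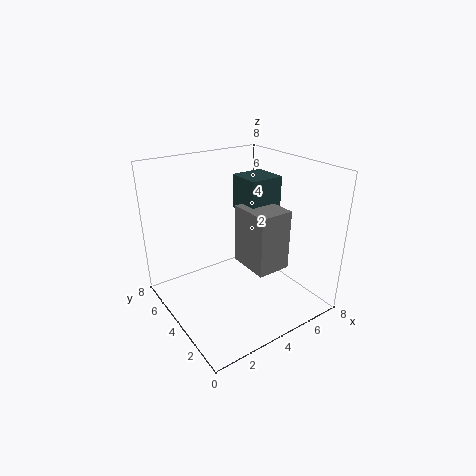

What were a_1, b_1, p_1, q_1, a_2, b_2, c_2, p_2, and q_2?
a_1 = 5; b_1 = 4; p_1 = 2; q_1 = 2; a_2 = 4.5; b_2 = 2.5; c_2 = 2; p_2 = 2; q_2 = 2.5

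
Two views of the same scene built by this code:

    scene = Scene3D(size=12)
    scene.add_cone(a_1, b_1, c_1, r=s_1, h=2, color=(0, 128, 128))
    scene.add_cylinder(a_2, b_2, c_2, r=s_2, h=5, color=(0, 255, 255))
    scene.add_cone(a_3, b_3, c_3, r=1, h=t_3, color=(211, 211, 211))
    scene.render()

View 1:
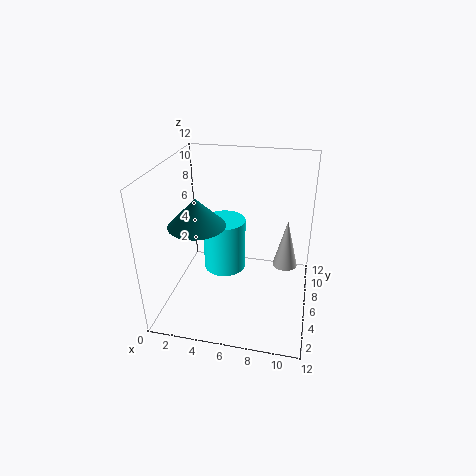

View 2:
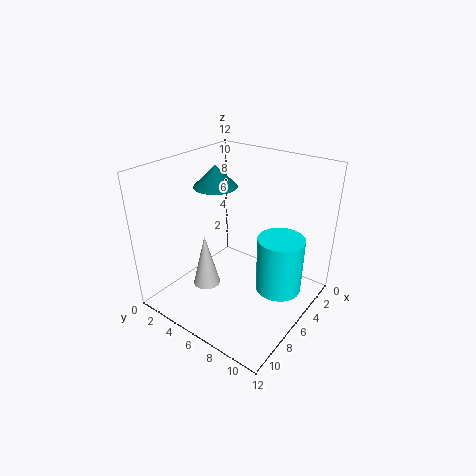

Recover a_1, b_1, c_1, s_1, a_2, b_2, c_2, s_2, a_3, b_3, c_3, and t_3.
a_1 = 4, b_1 = 2, c_1 = 9, s_1 = 2, a_2 = 4, b_2 = 9, c_2 = 1, s_2 = 2, a_3 = 10, b_3 = 6, c_3 = 4, t_3 = 4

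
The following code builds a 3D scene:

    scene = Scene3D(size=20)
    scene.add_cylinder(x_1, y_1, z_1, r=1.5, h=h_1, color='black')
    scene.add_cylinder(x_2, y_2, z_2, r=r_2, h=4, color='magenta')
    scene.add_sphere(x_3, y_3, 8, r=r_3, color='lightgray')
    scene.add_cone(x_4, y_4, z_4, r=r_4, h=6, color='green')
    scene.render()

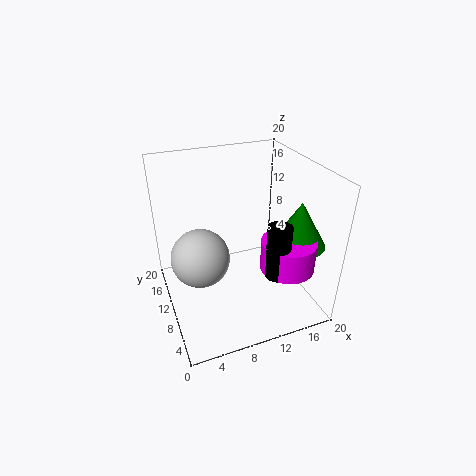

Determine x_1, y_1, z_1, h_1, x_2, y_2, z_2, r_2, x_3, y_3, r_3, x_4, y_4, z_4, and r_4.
x_1 = 12.5; y_1 = 3; z_1 = 8; h_1 = 7; x_2 = 14.5; y_2 = 4; z_2 = 8; r_2 = 3.5; x_3 = 4.5; y_3 = 10; r_3 = 4; x_4 = 16.5; y_4 = 5; z_4 = 10.5; r_4 = 3.5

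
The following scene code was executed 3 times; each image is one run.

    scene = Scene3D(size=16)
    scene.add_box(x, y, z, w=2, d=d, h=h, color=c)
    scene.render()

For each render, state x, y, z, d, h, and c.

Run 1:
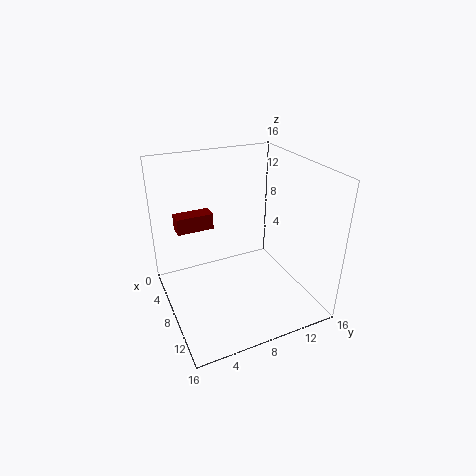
x = 1
y = 2.5
z = 7
d = 4.5
h = 2
c = 'maroon'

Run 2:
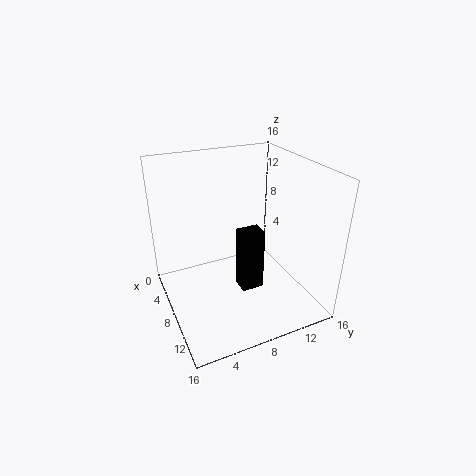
x = 8.5
y = 7.5
z = 2.5
d = 2.5
h = 7
c = 'black'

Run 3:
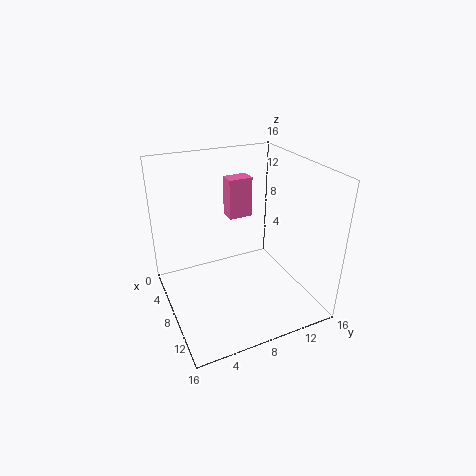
x = 1.5
y = 9
z = 8
d = 3
h = 5
c = 'hotpink'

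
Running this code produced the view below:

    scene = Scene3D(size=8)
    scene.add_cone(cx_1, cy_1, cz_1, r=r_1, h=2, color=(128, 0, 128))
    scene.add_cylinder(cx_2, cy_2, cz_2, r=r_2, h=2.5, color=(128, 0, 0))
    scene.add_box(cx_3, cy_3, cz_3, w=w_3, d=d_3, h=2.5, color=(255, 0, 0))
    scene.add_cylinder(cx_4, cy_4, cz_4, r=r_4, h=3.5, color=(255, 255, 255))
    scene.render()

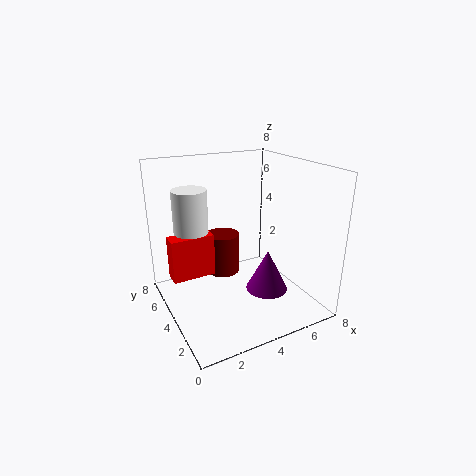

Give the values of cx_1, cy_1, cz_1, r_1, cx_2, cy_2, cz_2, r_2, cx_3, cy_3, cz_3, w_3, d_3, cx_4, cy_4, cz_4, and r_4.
cx_1 = 4
cy_1 = 1
cz_1 = 2.5
r_1 = 1
cx_2 = 4
cy_2 = 6
cz_2 = 1
r_2 = 1
cx_3 = 0.5
cy_3 = 5
cz_3 = 1.5
w_3 = 2.5
d_3 = 1
cx_4 = 2
cy_4 = 6
cz_4 = 3
r_4 = 1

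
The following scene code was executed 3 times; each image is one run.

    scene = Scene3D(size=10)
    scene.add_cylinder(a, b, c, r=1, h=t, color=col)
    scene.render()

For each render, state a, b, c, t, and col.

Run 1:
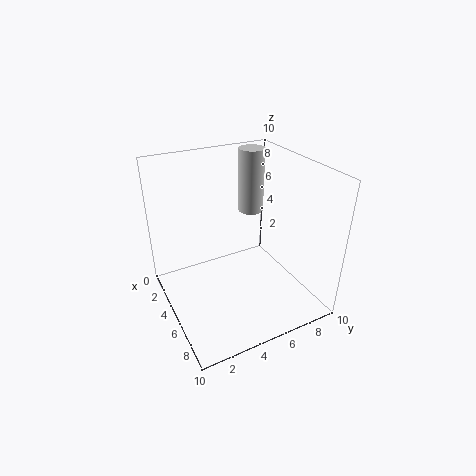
a = 1.5; b = 8; c = 5; t = 5; col = 'lightgray'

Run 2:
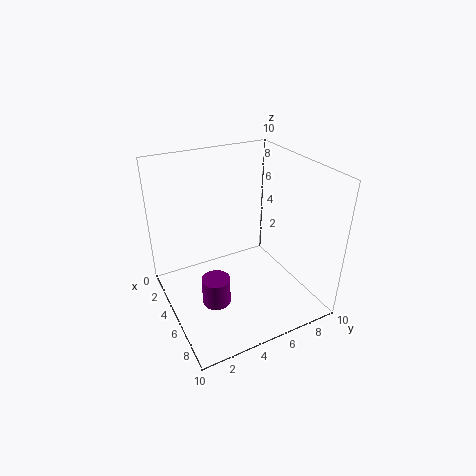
a = 5.5; b = 3; c = 0.5; t = 2; col = 'purple'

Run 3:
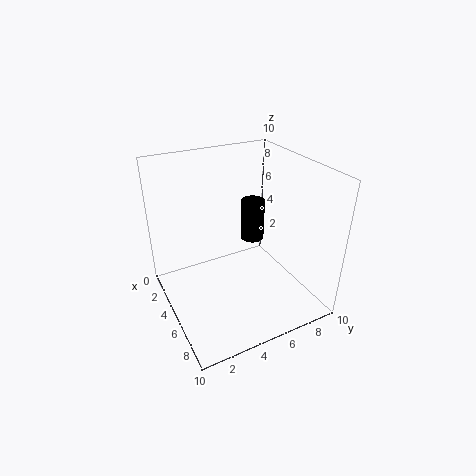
a = 1; b = 8.5; c = 2; t = 3.5; col = 'black'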